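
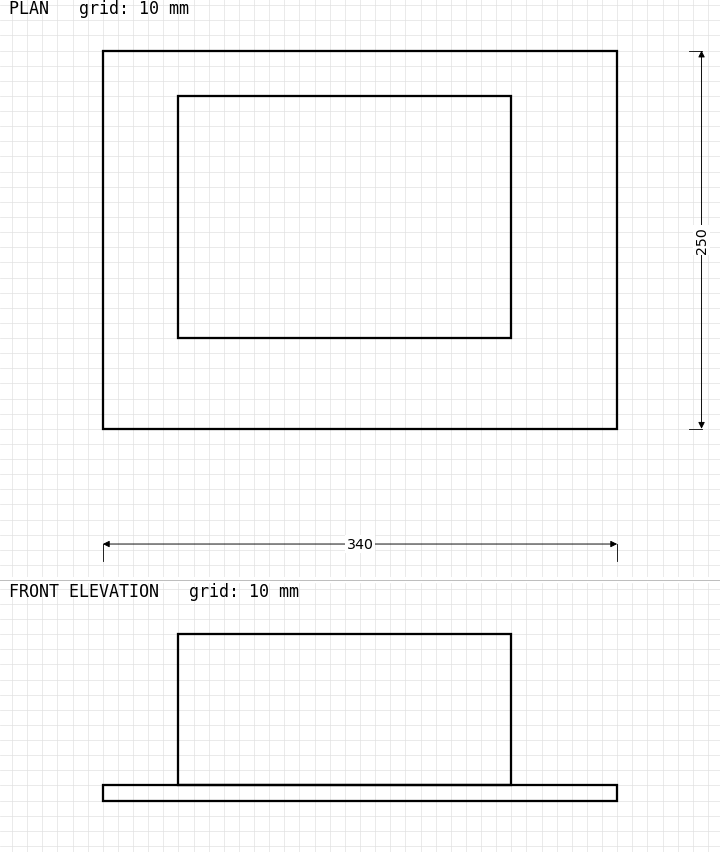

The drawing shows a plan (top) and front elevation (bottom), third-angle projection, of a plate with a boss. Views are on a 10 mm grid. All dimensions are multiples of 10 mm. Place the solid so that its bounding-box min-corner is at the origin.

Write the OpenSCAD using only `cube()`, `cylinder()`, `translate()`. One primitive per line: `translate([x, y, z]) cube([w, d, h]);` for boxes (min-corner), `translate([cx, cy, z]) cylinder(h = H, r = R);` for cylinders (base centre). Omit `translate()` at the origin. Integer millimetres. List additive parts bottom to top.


cube([340, 250, 10]);
translate([50, 60, 10]) cube([220, 160, 100]);


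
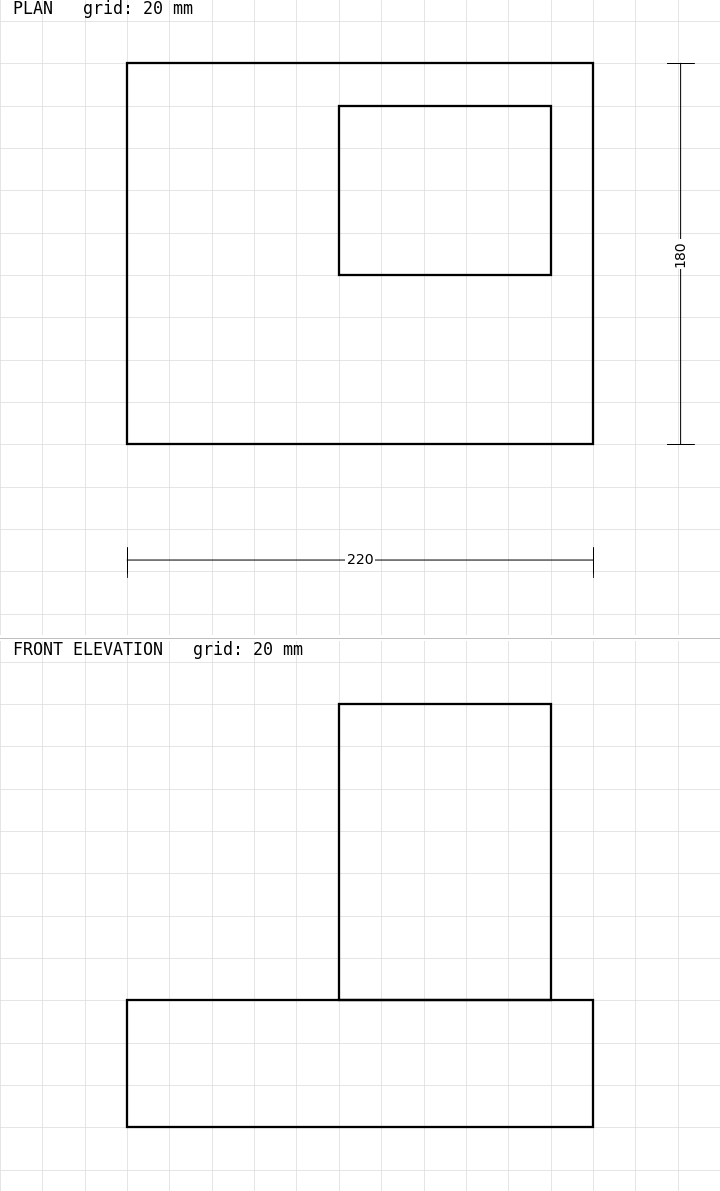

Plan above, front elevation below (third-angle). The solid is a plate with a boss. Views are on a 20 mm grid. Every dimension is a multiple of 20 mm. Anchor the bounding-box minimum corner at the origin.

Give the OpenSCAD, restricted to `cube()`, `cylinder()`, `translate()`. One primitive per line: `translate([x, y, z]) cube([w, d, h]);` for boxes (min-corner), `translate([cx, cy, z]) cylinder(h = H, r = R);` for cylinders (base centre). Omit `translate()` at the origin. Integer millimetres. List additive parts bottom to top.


cube([220, 180, 60]);
translate([100, 80, 60]) cube([100, 80, 140]);


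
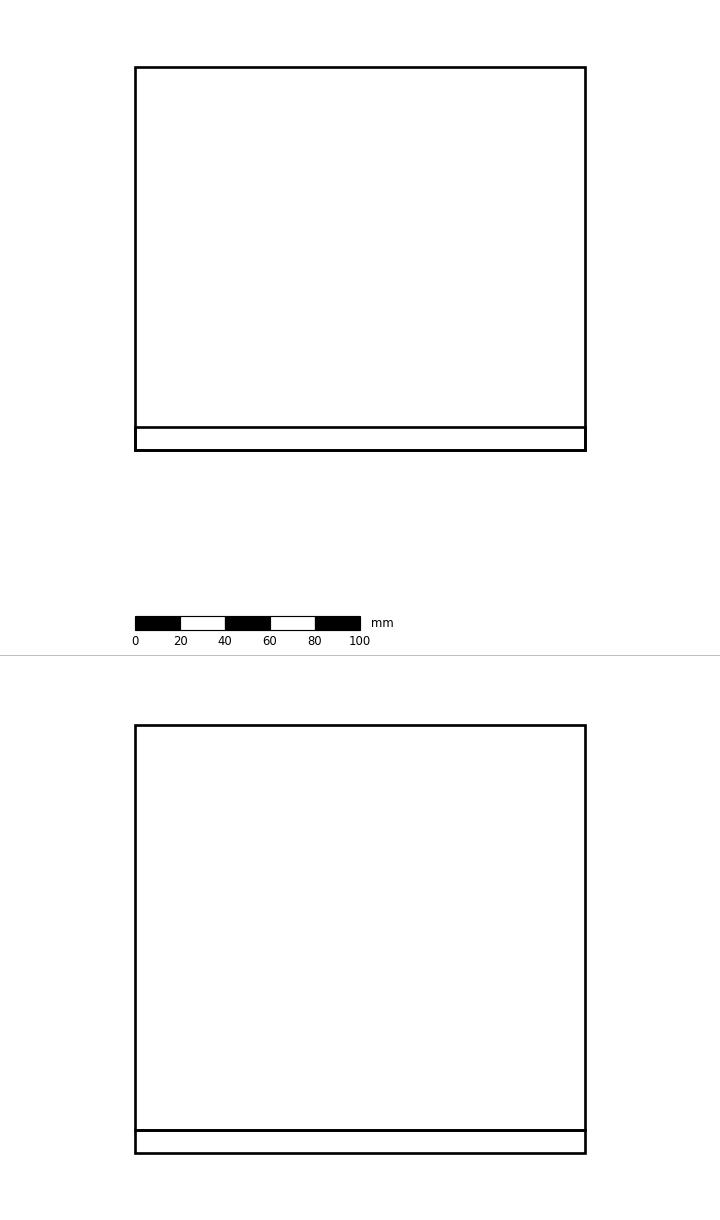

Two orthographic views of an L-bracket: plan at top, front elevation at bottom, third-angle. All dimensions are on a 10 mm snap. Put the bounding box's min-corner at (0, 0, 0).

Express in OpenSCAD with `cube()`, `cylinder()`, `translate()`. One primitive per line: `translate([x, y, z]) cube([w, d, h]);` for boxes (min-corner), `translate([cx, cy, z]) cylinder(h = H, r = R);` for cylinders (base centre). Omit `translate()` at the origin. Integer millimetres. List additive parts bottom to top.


cube([200, 170, 10]);
translate([0, 0, 10]) cube([200, 10, 180]);


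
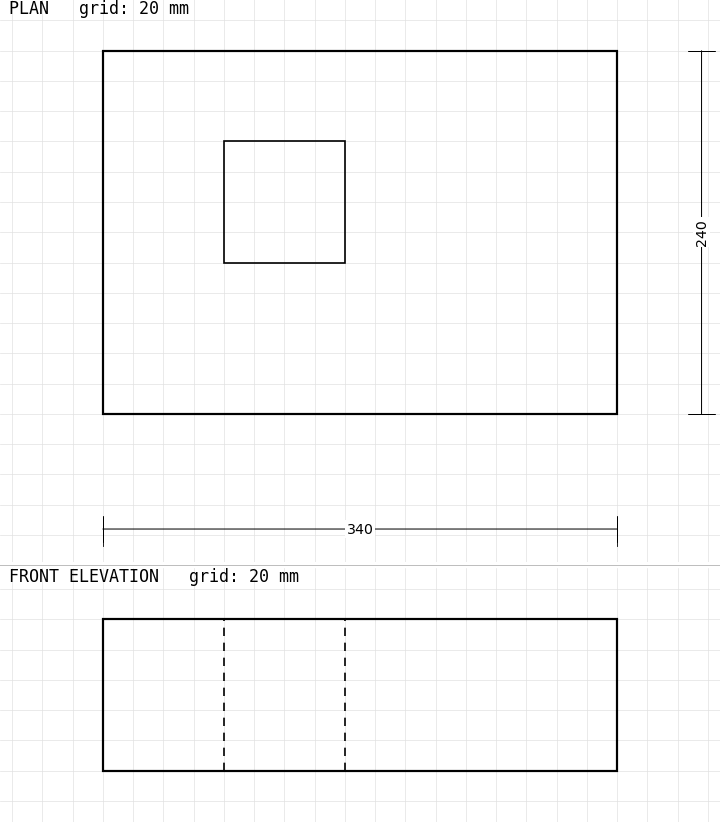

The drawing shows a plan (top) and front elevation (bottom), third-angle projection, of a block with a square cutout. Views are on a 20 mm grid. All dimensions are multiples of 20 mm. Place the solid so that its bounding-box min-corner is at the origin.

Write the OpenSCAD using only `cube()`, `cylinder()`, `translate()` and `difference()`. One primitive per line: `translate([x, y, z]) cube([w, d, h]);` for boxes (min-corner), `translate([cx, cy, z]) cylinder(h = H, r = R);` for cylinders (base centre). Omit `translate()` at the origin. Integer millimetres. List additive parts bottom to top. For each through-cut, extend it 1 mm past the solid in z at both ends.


difference() {
  cube([340, 240, 100]);
  translate([80, 100, -1]) cube([80, 80, 102]);
}


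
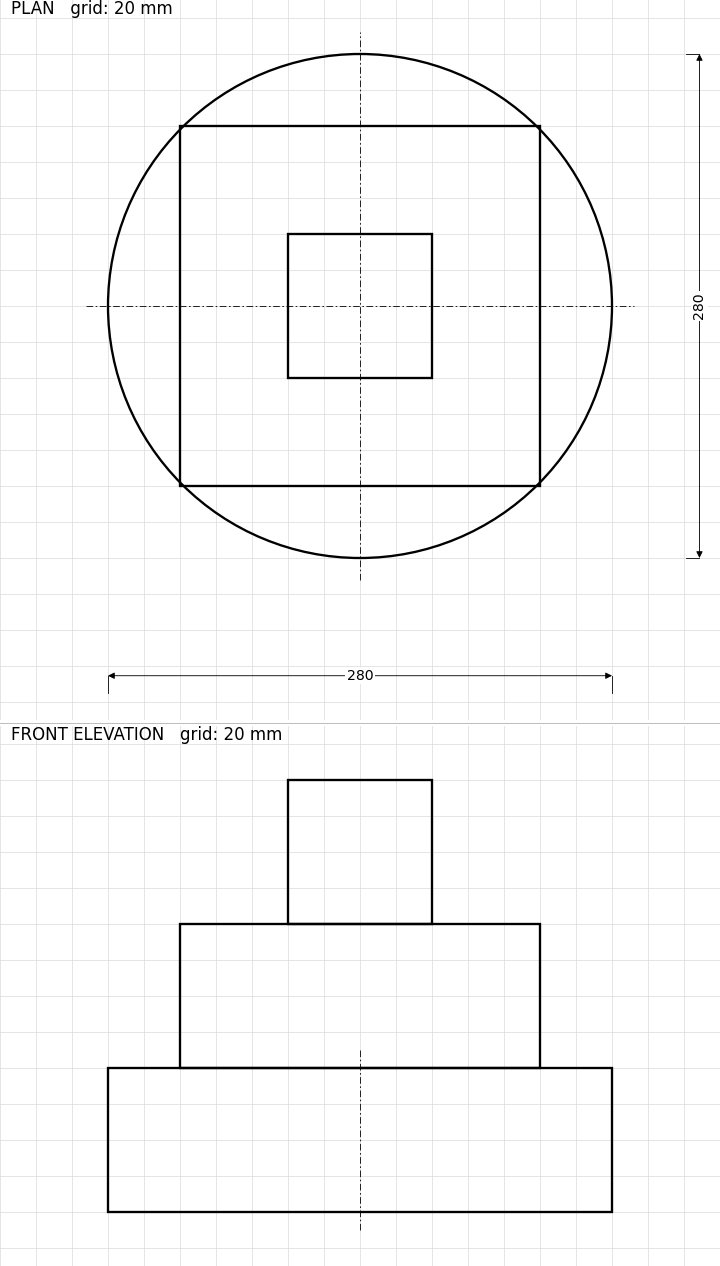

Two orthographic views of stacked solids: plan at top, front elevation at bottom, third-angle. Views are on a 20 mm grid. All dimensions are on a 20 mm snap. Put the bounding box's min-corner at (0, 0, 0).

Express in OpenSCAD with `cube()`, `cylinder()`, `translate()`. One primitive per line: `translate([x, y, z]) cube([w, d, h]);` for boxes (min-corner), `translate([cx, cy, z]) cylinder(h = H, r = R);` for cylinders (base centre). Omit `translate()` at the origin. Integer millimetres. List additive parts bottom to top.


translate([140, 140, 0]) cylinder(h = 80, r = 140);
translate([40, 40, 80]) cube([200, 200, 80]);
translate([100, 100, 160]) cube([80, 80, 80]);


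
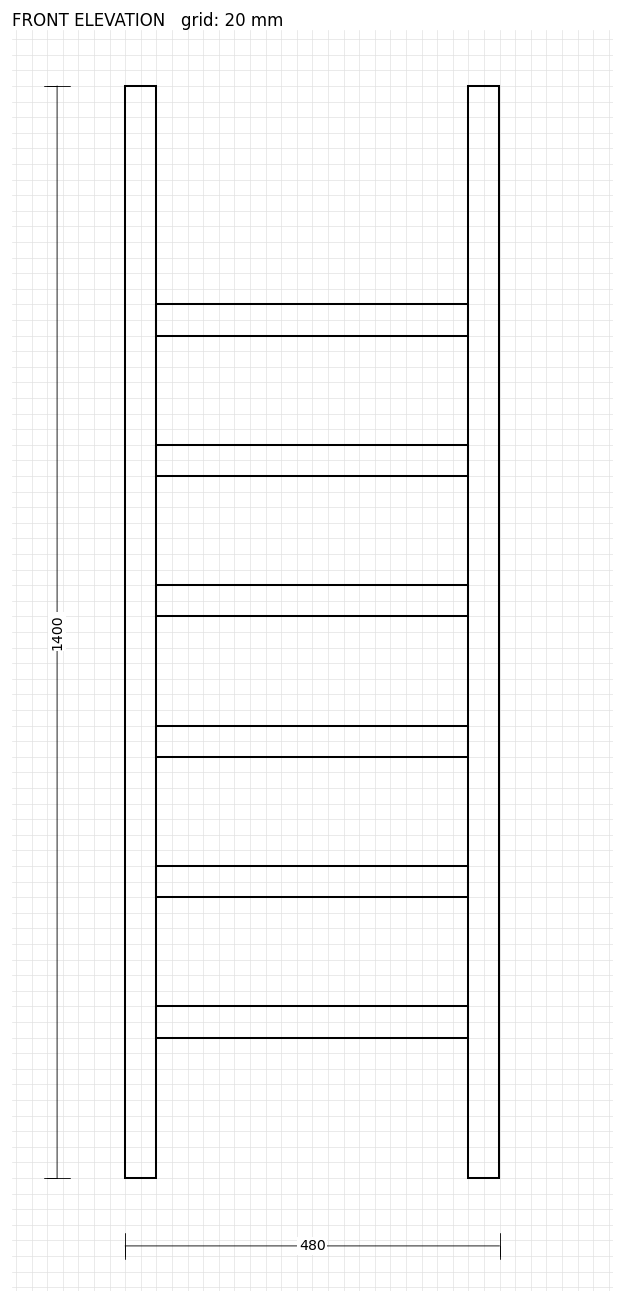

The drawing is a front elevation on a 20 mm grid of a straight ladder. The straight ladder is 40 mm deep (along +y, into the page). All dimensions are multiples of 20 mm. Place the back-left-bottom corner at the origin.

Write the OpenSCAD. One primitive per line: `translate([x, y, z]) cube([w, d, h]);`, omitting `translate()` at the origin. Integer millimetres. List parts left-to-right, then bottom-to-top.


cube([40, 40, 1400]);
translate([40, 0, 180]) cube([400, 40, 40]);
translate([40, 0, 360]) cube([400, 40, 40]);
translate([40, 0, 540]) cube([400, 40, 40]);
translate([40, 0, 720]) cube([400, 40, 40]);
translate([40, 0, 900]) cube([400, 40, 40]);
translate([40, 0, 1080]) cube([400, 40, 40]);
translate([440, 0, 0]) cube([40, 40, 1400]);


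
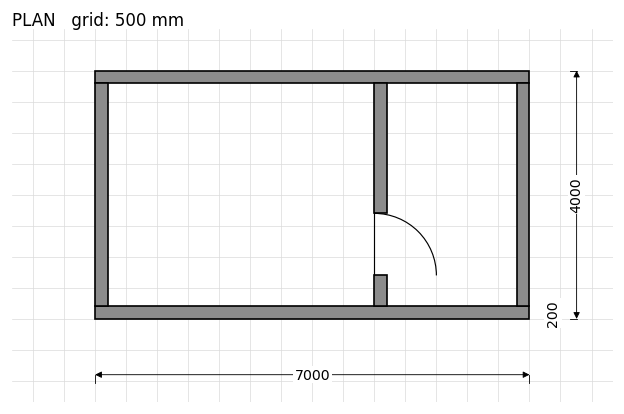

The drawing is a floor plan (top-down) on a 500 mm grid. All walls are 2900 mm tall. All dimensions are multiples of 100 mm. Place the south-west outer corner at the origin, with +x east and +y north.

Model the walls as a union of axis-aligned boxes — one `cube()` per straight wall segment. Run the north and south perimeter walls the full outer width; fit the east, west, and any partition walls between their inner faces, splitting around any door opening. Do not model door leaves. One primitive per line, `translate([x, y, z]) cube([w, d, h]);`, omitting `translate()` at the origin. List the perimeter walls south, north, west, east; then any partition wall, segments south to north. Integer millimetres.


cube([7000, 200, 2900]);
translate([0, 3800, 0]) cube([7000, 200, 2900]);
translate([0, 200, 0]) cube([200, 3600, 2900]);
translate([6800, 200, 0]) cube([200, 3600, 2900]);
translate([4500, 200, 0]) cube([200, 500, 2900]);
translate([4500, 1700, 0]) cube([200, 2100, 2900]);


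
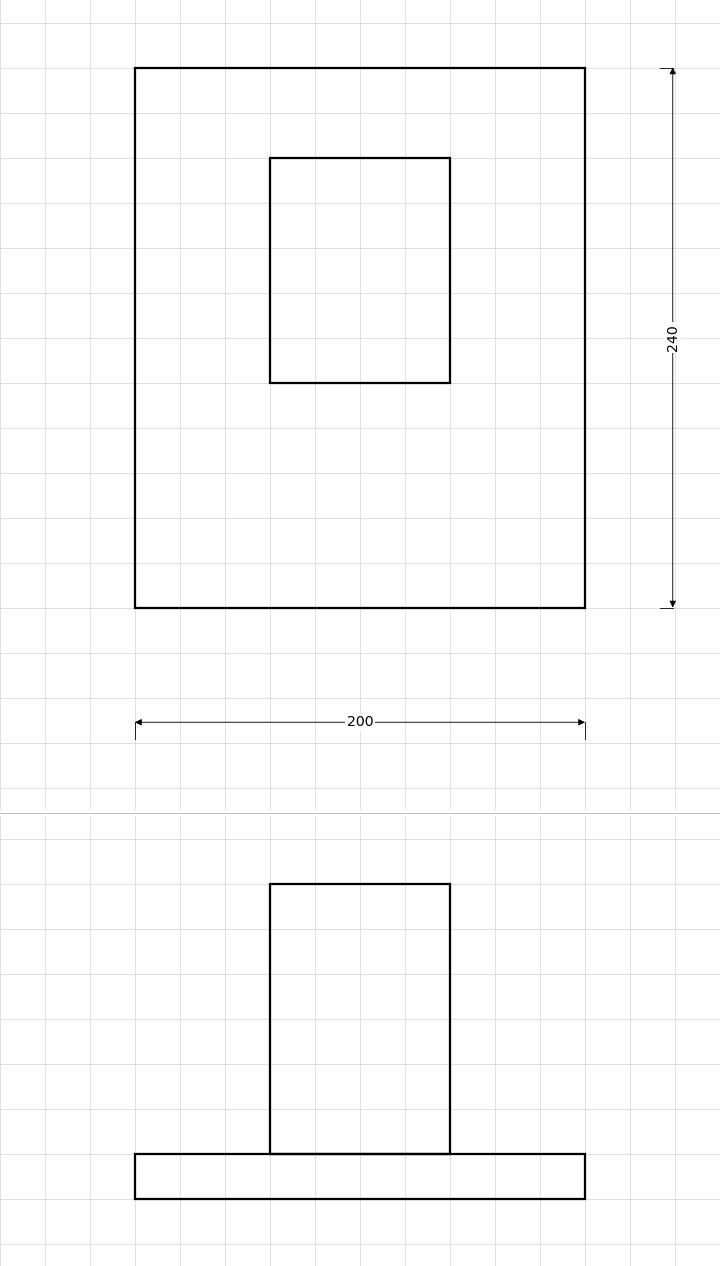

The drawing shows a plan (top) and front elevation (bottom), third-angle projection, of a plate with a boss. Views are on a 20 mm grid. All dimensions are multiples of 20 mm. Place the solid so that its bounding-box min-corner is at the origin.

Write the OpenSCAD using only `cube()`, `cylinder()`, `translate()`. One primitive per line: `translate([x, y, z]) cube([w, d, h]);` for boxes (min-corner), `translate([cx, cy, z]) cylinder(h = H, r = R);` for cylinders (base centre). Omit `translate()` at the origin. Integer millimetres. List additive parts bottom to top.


cube([200, 240, 20]);
translate([60, 100, 20]) cube([80, 100, 120]);


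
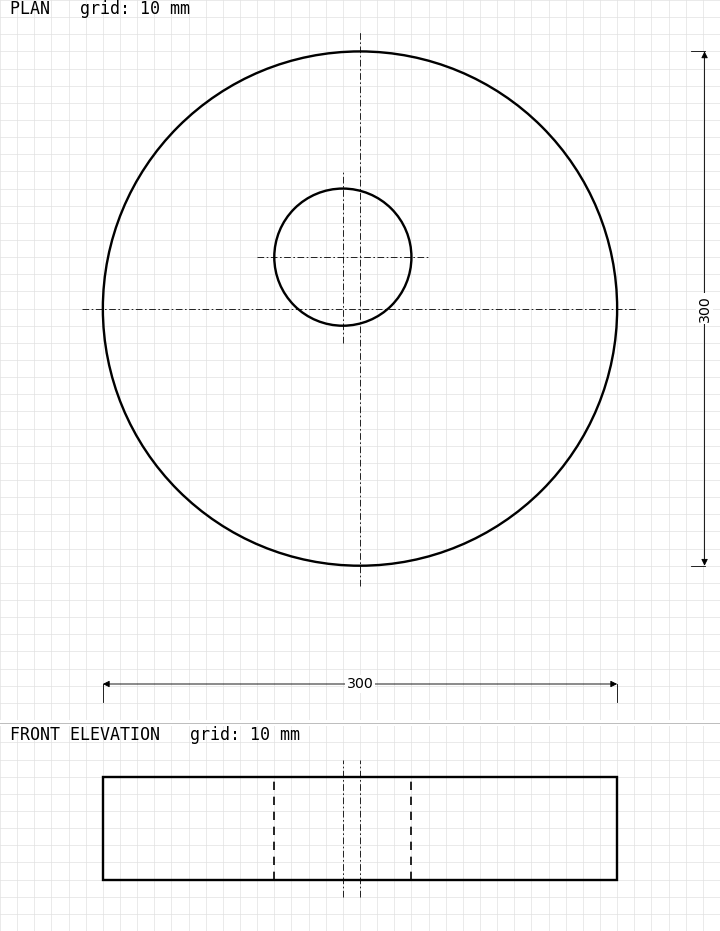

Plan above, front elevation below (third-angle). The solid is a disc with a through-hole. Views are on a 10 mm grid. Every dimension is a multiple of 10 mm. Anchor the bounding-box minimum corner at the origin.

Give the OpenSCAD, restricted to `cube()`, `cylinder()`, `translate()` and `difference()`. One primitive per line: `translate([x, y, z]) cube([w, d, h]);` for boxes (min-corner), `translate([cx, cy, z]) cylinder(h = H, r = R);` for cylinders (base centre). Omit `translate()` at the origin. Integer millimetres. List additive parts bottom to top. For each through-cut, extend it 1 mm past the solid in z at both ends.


difference() {
  translate([150, 150, 0]) cylinder(h = 60, r = 150);
  translate([140, 180, -1]) cylinder(h = 62, r = 40);
}


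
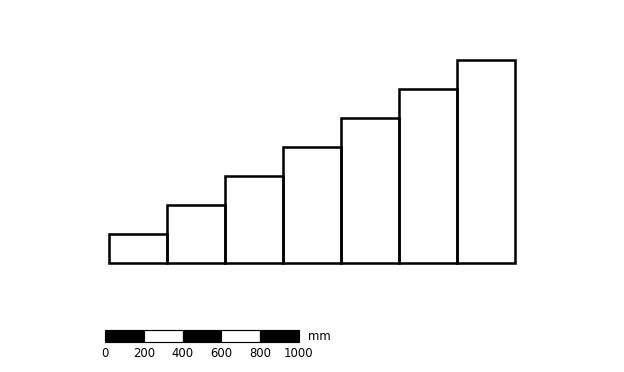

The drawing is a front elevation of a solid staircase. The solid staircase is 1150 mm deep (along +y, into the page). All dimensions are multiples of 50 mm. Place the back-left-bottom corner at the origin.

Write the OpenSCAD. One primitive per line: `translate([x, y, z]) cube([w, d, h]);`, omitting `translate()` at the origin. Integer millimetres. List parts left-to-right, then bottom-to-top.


cube([300, 1150, 150]);
translate([300, 0, 0]) cube([300, 1150, 300]);
translate([600, 0, 0]) cube([300, 1150, 450]);
translate([900, 0, 0]) cube([300, 1150, 600]);
translate([1200, 0, 0]) cube([300, 1150, 750]);
translate([1500, 0, 0]) cube([300, 1150, 900]);
translate([1800, 0, 0]) cube([300, 1150, 1050]);


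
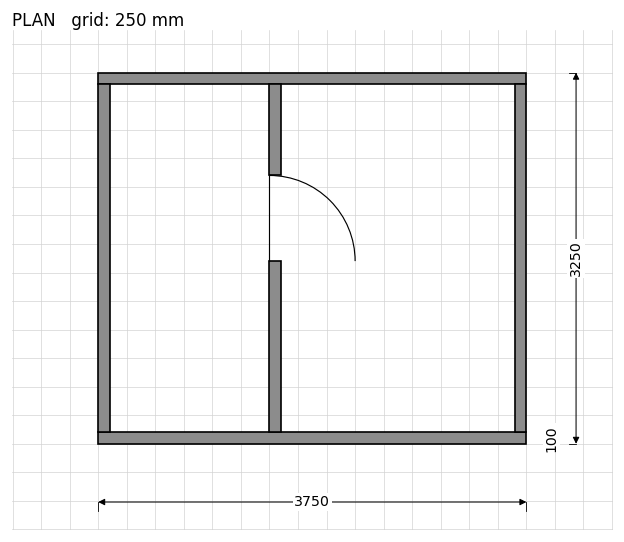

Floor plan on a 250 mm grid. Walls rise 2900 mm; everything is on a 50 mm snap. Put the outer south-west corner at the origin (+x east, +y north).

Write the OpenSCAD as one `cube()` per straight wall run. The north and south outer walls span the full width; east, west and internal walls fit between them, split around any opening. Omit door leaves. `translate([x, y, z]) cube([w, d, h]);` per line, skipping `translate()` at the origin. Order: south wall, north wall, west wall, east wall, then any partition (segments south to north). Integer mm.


cube([3750, 100, 2900]);
translate([0, 3150, 0]) cube([3750, 100, 2900]);
translate([0, 100, 0]) cube([100, 3050, 2900]);
translate([3650, 100, 0]) cube([100, 3050, 2900]);
translate([1500, 100, 0]) cube([100, 1500, 2900]);
translate([1500, 2350, 0]) cube([100, 800, 2900]);


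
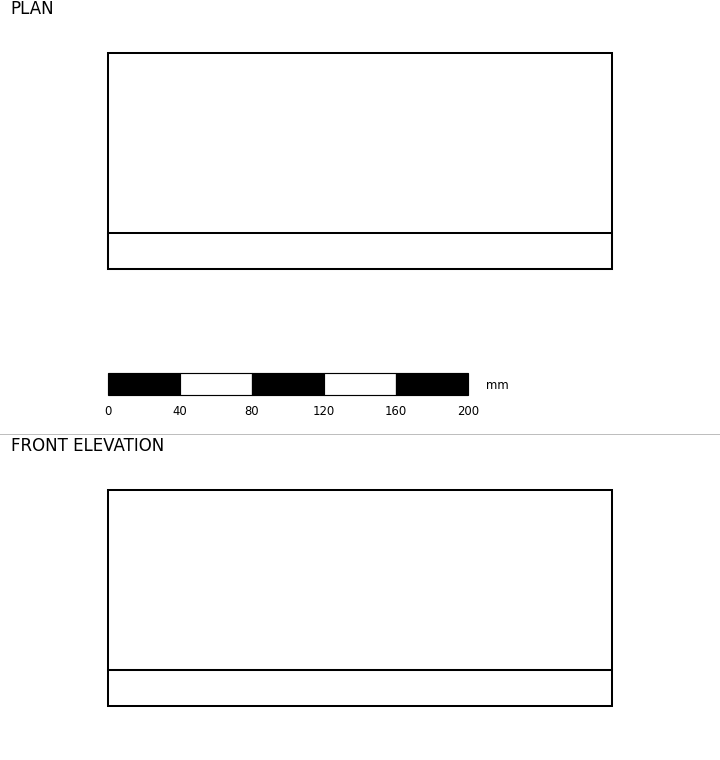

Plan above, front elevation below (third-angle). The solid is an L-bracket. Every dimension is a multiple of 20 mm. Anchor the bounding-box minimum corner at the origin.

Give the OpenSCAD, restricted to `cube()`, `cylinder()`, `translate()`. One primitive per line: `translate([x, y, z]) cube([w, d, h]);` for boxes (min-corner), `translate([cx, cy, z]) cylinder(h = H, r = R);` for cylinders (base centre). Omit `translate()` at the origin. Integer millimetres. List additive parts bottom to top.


cube([280, 120, 20]);
translate([0, 0, 20]) cube([280, 20, 100]);


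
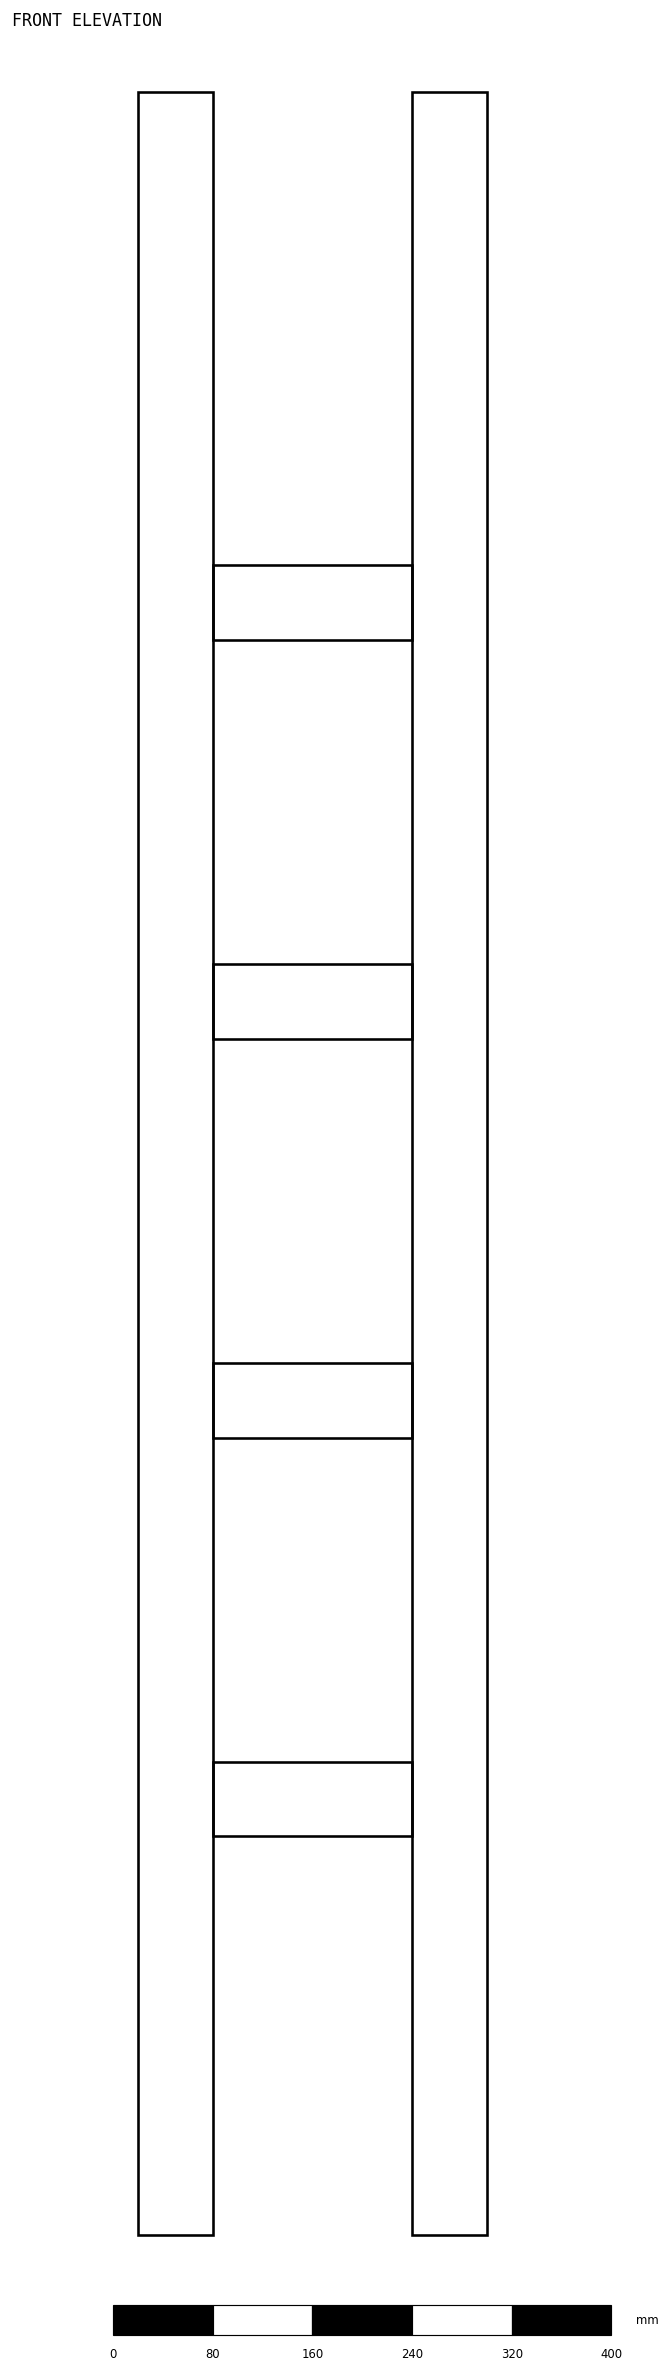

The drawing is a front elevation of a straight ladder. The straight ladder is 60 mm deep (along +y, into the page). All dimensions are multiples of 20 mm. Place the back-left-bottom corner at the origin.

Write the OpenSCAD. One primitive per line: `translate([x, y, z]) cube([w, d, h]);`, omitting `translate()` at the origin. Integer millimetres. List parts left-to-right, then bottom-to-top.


cube([60, 60, 1720]);
translate([60, 0, 320]) cube([160, 60, 60]);
translate([60, 0, 640]) cube([160, 60, 60]);
translate([60, 0, 960]) cube([160, 60, 60]);
translate([60, 0, 1280]) cube([160, 60, 60]);
translate([220, 0, 0]) cube([60, 60, 1720]);


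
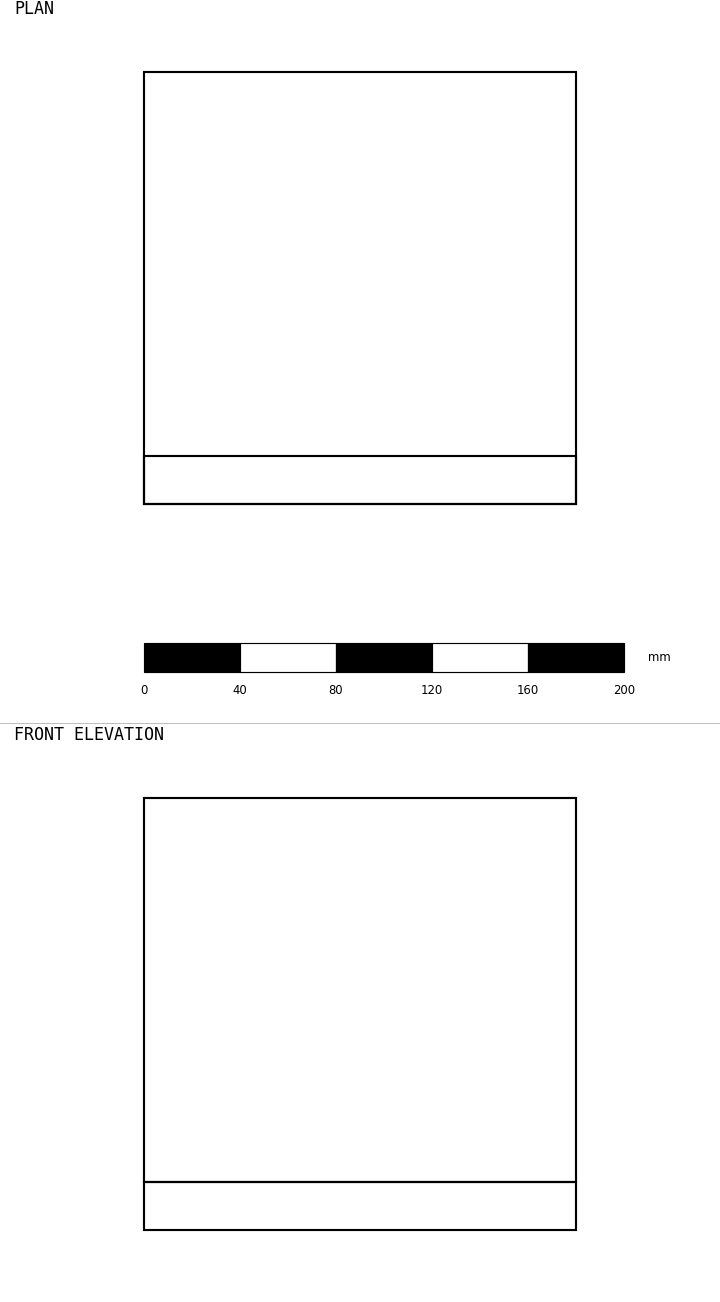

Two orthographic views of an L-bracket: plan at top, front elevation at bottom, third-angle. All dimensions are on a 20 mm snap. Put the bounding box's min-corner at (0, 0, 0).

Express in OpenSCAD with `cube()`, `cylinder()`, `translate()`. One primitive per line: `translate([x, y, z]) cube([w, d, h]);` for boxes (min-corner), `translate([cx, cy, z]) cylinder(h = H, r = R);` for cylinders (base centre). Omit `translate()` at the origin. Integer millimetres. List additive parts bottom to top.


cube([180, 180, 20]);
translate([0, 0, 20]) cube([180, 20, 160]);


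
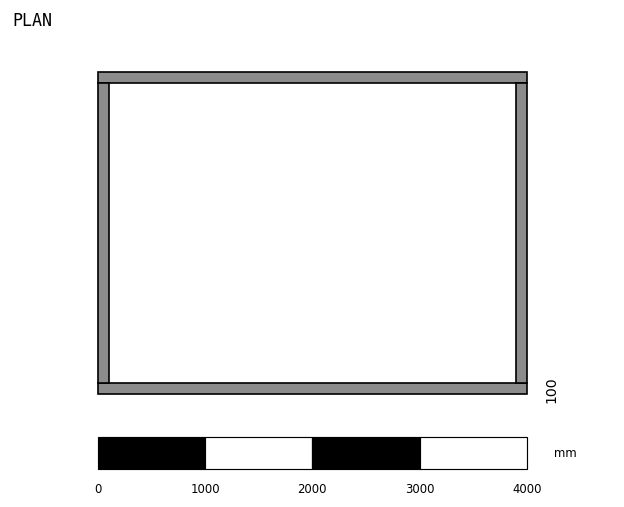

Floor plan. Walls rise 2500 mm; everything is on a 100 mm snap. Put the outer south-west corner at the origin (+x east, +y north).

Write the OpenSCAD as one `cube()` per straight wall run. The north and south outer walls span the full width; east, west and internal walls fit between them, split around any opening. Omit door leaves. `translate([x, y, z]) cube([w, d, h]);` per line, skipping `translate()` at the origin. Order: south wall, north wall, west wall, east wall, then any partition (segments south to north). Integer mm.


cube([4000, 100, 2500]);
translate([0, 2900, 0]) cube([4000, 100, 2500]);
translate([0, 100, 0]) cube([100, 2800, 2500]);
translate([3900, 100, 0]) cube([100, 2800, 2500]);


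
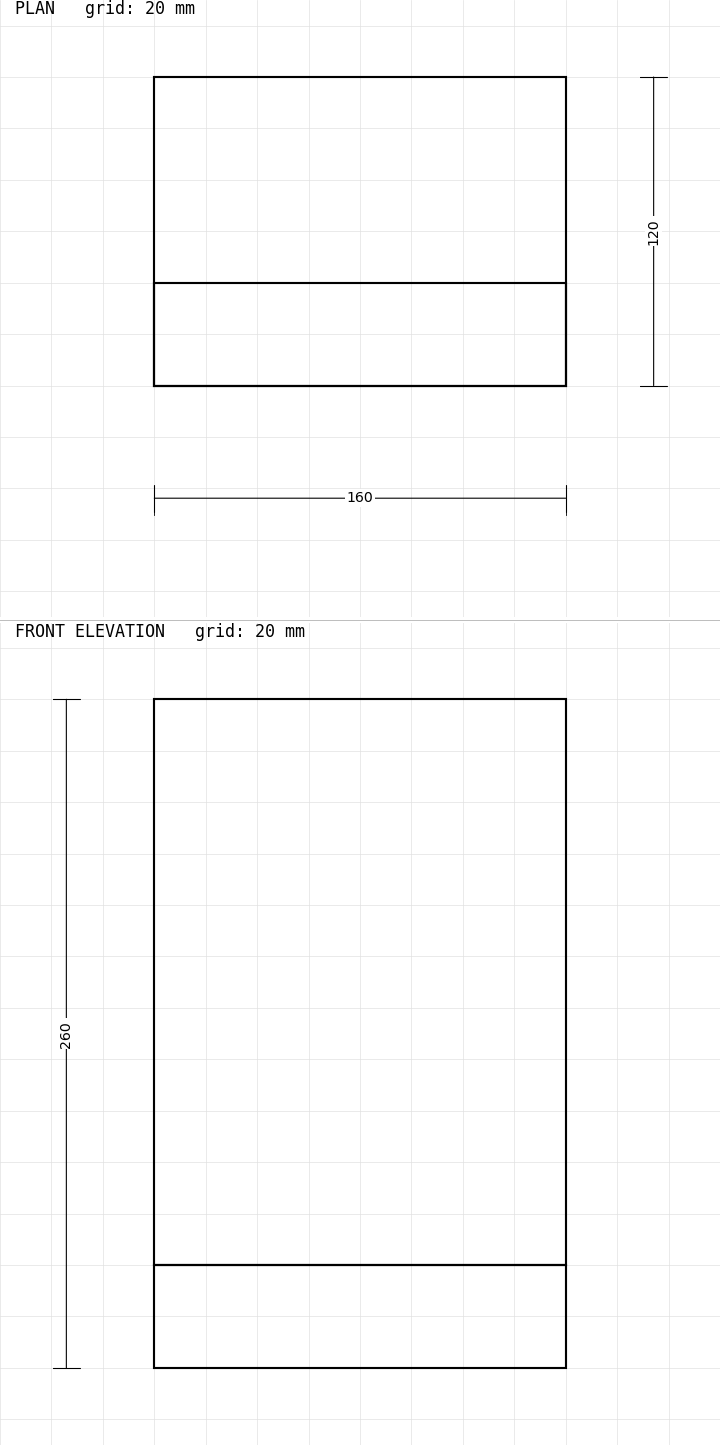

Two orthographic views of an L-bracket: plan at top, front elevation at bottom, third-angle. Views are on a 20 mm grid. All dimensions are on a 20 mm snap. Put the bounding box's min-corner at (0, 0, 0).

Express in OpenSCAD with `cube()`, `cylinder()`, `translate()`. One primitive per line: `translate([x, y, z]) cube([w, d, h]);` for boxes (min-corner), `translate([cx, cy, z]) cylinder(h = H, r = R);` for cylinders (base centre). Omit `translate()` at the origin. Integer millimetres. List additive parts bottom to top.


cube([160, 120, 40]);
translate([0, 0, 40]) cube([160, 40, 220]);


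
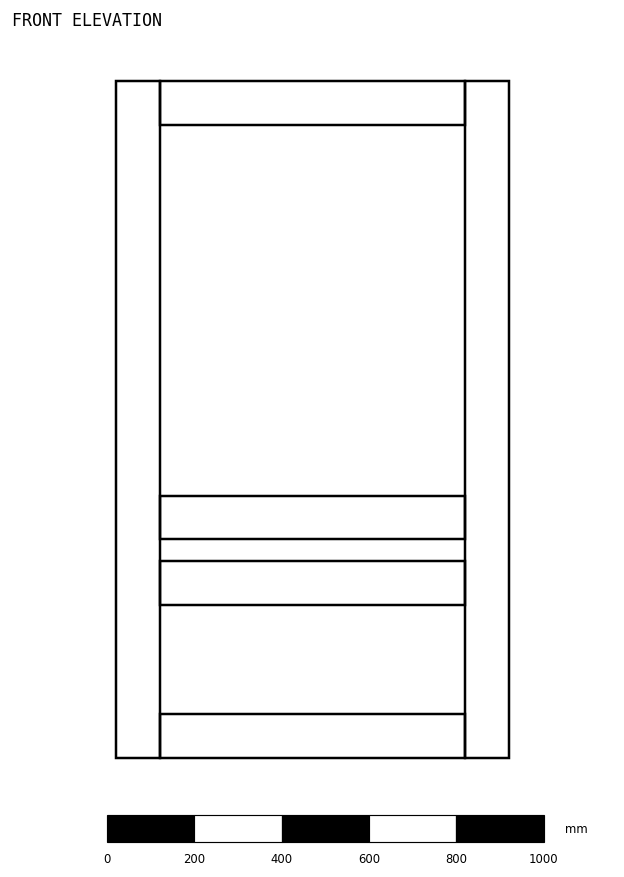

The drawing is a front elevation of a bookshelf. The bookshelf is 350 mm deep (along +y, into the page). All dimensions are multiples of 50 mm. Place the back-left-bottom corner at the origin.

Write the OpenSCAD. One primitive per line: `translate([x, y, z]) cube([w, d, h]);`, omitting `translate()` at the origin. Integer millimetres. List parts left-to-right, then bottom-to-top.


cube([100, 350, 1550]);
translate([100, 0, 0]) cube([700, 350, 100]);
translate([100, 0, 350]) cube([700, 350, 100]);
translate([100, 0, 500]) cube([700, 350, 100]);
translate([100, 0, 1450]) cube([700, 350, 100]);
translate([800, 0, 0]) cube([100, 350, 1550]);


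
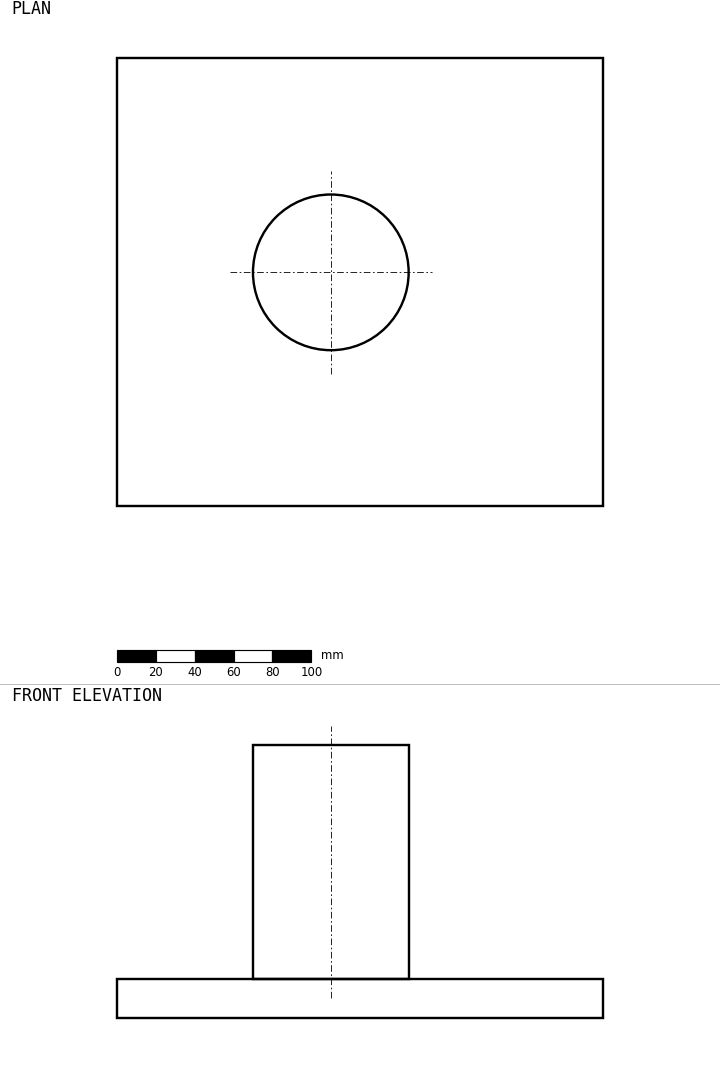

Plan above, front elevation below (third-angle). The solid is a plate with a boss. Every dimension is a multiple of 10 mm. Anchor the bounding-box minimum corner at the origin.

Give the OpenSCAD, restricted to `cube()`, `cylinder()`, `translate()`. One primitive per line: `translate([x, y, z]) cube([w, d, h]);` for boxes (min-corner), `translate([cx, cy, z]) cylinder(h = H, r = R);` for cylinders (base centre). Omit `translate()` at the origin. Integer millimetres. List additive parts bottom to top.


cube([250, 230, 20]);
translate([110, 120, 20]) cylinder(h = 120, r = 40);


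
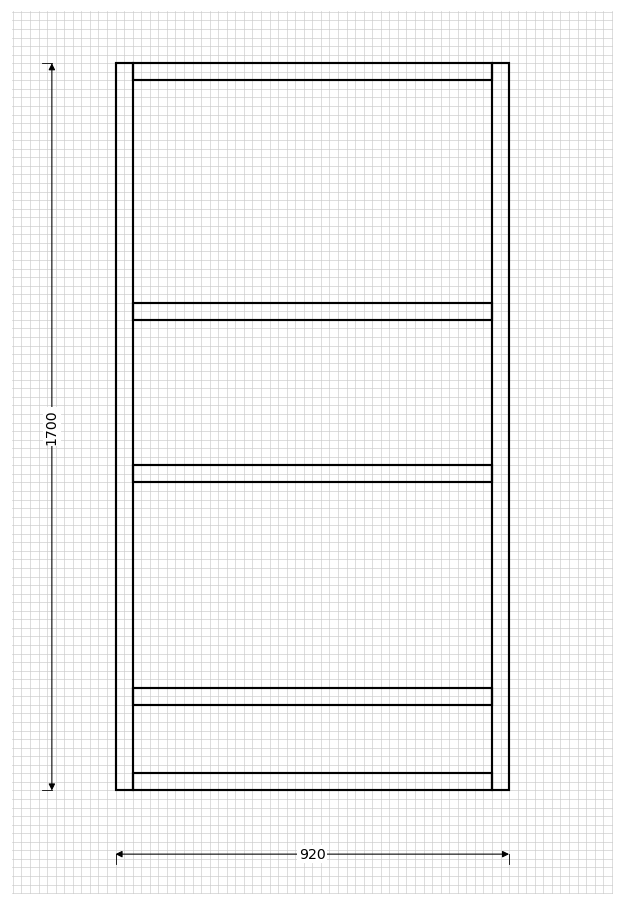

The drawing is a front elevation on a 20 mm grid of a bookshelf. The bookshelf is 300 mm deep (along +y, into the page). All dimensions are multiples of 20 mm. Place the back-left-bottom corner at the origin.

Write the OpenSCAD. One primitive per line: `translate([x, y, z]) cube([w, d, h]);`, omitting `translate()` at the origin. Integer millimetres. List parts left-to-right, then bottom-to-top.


cube([40, 300, 1700]);
translate([40, 0, 0]) cube([840, 300, 40]);
translate([40, 0, 200]) cube([840, 300, 40]);
translate([40, 0, 720]) cube([840, 300, 40]);
translate([40, 0, 1100]) cube([840, 300, 40]);
translate([40, 0, 1660]) cube([840, 300, 40]);
translate([880, 0, 0]) cube([40, 300, 1700]);


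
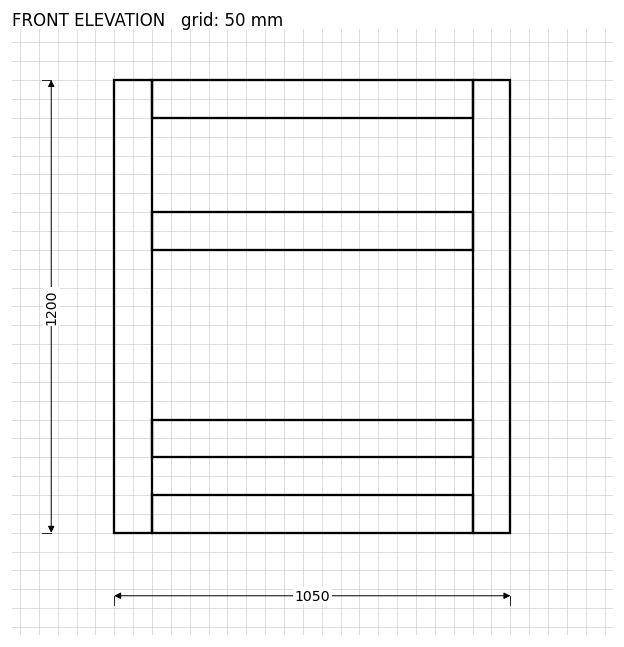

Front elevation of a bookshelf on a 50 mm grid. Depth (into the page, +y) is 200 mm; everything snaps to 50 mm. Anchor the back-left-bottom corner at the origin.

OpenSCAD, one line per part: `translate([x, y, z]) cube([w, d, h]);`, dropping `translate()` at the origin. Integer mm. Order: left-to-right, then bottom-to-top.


cube([100, 200, 1200]);
translate([100, 0, 0]) cube([850, 200, 100]);
translate([100, 0, 200]) cube([850, 200, 100]);
translate([100, 0, 750]) cube([850, 200, 100]);
translate([100, 0, 1100]) cube([850, 200, 100]);
translate([950, 0, 0]) cube([100, 200, 1200]);


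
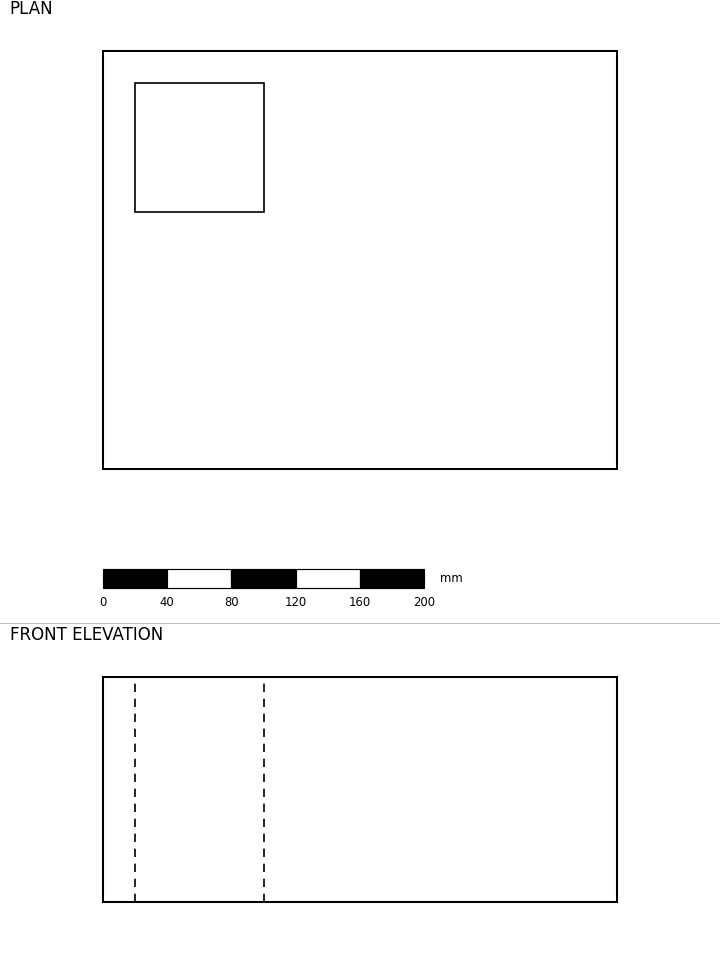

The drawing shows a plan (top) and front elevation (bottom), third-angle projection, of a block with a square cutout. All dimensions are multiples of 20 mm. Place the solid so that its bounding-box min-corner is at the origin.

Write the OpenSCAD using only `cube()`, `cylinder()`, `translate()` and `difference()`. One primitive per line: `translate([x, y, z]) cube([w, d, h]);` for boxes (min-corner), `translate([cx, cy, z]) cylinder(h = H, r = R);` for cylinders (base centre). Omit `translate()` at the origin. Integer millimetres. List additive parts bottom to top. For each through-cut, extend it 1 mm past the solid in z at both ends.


difference() {
  cube([320, 260, 140]);
  translate([20, 160, -1]) cube([80, 80, 142]);
}


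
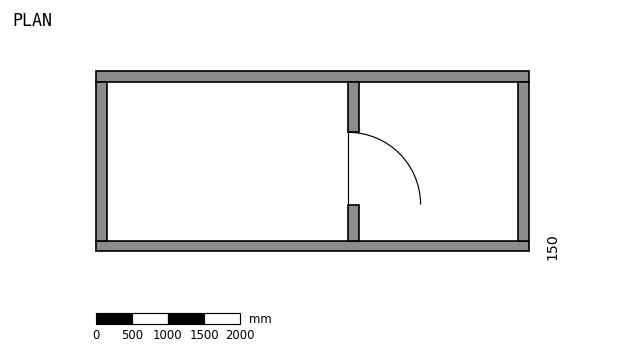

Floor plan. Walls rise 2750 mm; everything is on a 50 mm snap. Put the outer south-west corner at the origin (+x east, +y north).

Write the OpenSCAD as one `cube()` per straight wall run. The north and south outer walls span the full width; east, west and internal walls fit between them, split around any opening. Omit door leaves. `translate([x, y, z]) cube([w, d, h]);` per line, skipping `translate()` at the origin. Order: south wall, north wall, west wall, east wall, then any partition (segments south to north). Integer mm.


cube([6000, 150, 2750]);
translate([0, 2350, 0]) cube([6000, 150, 2750]);
translate([0, 150, 0]) cube([150, 2200, 2750]);
translate([5850, 150, 0]) cube([150, 2200, 2750]);
translate([3500, 150, 0]) cube([150, 500, 2750]);
translate([3500, 1650, 0]) cube([150, 700, 2750]);


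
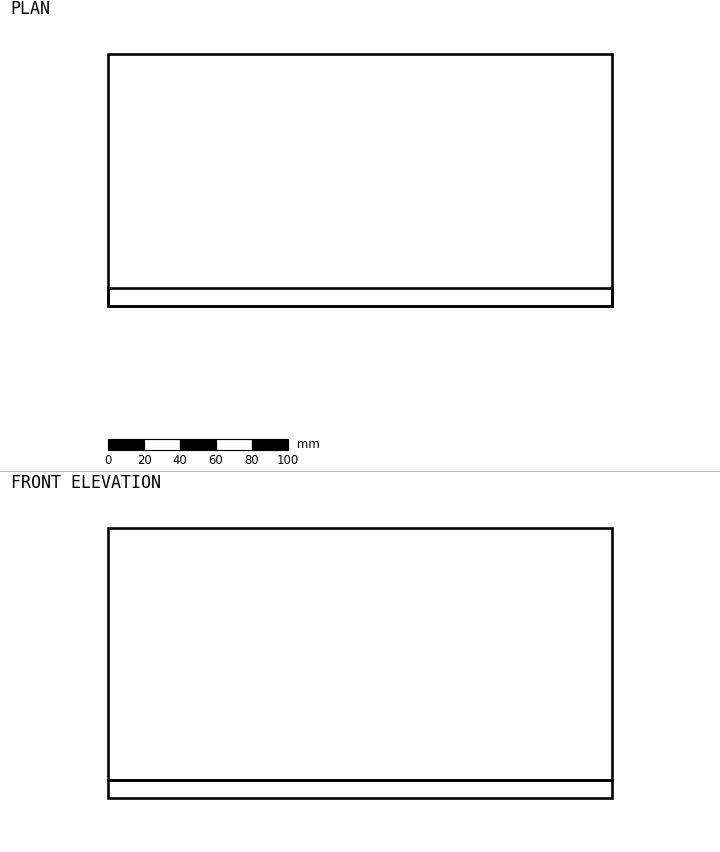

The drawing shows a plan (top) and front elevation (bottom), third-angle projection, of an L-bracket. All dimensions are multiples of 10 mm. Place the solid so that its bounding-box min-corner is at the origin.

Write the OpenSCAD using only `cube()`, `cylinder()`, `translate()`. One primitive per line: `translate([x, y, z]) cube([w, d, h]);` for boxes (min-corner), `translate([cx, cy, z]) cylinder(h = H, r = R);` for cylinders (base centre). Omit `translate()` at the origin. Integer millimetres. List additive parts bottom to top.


cube([280, 140, 10]);
translate([0, 0, 10]) cube([280, 10, 140]);


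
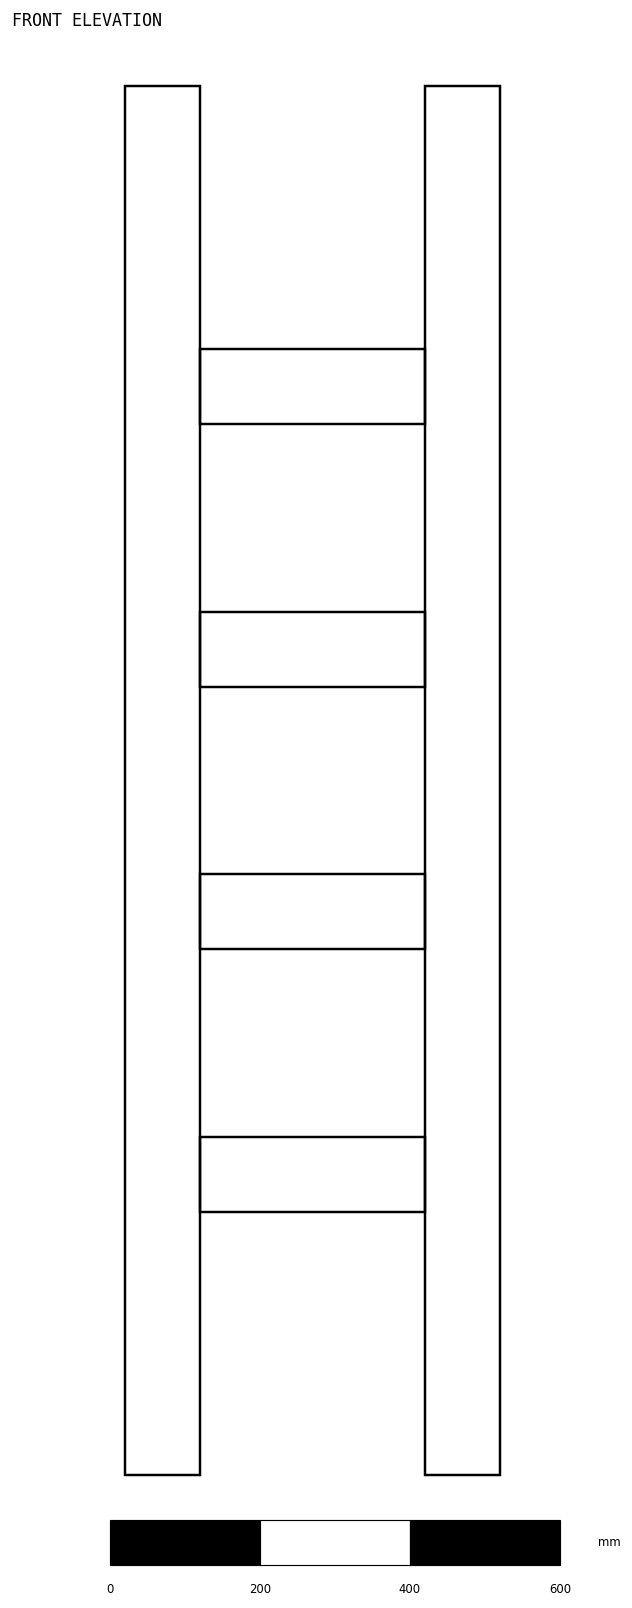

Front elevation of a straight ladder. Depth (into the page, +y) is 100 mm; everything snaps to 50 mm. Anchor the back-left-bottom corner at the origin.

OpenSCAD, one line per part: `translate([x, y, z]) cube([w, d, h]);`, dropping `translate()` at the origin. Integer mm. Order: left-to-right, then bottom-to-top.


cube([100, 100, 1850]);
translate([100, 0, 350]) cube([300, 100, 100]);
translate([100, 0, 700]) cube([300, 100, 100]);
translate([100, 0, 1050]) cube([300, 100, 100]);
translate([100, 0, 1400]) cube([300, 100, 100]);
translate([400, 0, 0]) cube([100, 100, 1850]);


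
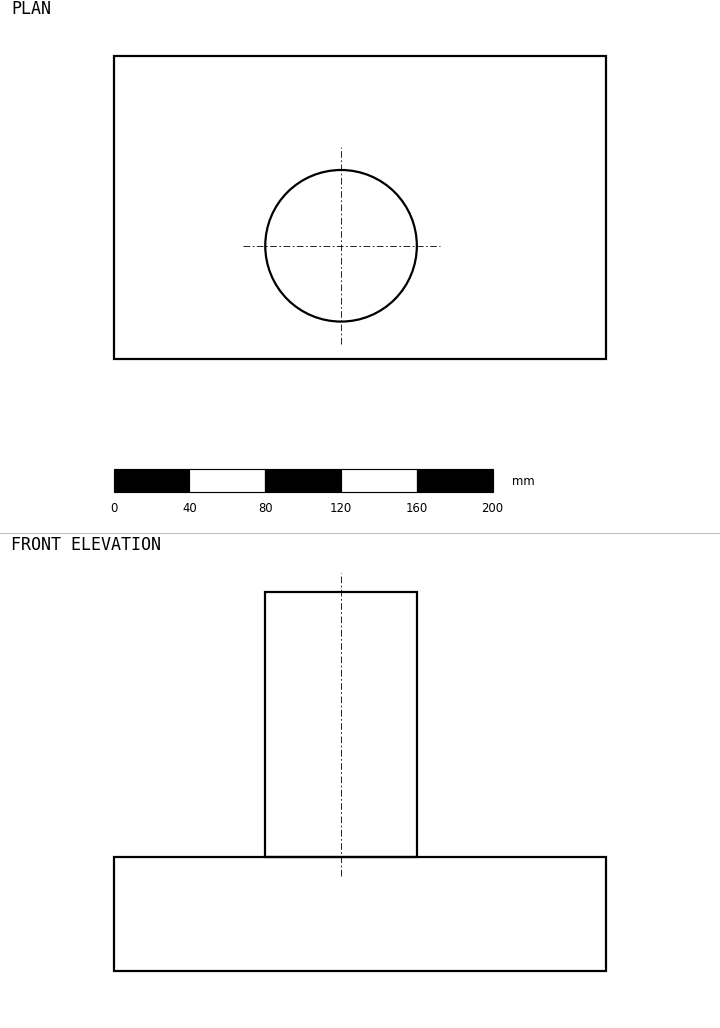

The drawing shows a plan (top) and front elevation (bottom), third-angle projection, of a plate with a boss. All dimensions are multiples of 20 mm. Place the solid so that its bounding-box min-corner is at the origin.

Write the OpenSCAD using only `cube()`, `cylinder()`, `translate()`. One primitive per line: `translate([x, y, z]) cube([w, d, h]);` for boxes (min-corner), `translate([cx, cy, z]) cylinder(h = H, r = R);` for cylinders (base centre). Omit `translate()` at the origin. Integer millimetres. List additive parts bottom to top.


cube([260, 160, 60]);
translate([120, 60, 60]) cylinder(h = 140, r = 40);


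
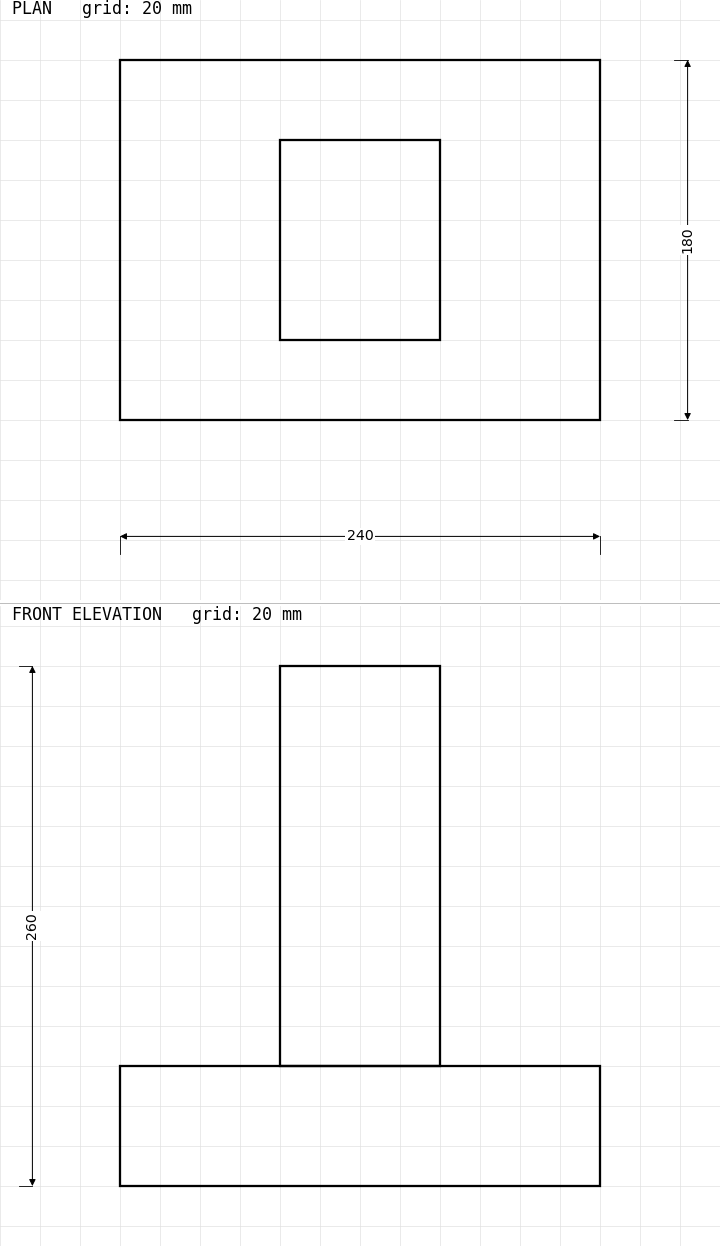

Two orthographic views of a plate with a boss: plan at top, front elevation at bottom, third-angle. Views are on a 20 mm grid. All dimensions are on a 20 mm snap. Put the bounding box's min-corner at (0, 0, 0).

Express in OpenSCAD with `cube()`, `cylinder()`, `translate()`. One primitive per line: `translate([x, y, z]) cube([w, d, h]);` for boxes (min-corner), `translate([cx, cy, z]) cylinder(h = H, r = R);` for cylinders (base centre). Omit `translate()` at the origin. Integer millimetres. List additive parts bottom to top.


cube([240, 180, 60]);
translate([80, 40, 60]) cube([80, 100, 200]);


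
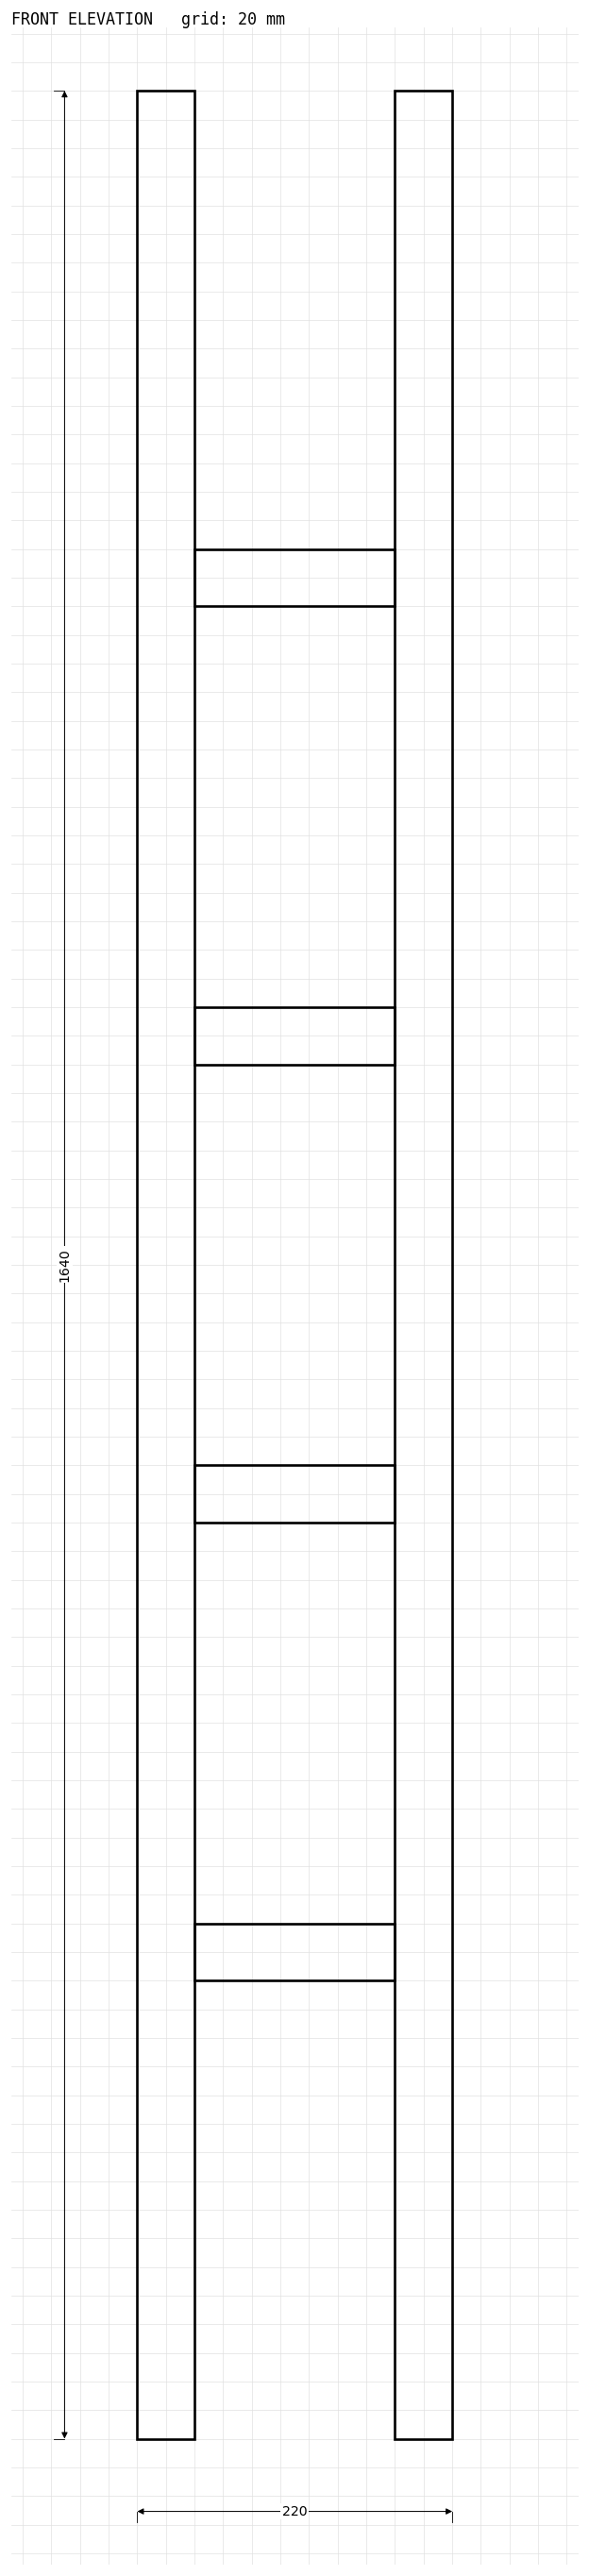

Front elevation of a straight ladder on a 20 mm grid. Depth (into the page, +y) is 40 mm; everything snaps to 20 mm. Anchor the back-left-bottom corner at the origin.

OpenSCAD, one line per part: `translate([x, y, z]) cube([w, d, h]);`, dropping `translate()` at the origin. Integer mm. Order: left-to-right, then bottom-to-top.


cube([40, 40, 1640]);
translate([40, 0, 320]) cube([140, 40, 40]);
translate([40, 0, 640]) cube([140, 40, 40]);
translate([40, 0, 960]) cube([140, 40, 40]);
translate([40, 0, 1280]) cube([140, 40, 40]);
translate([180, 0, 0]) cube([40, 40, 1640]);


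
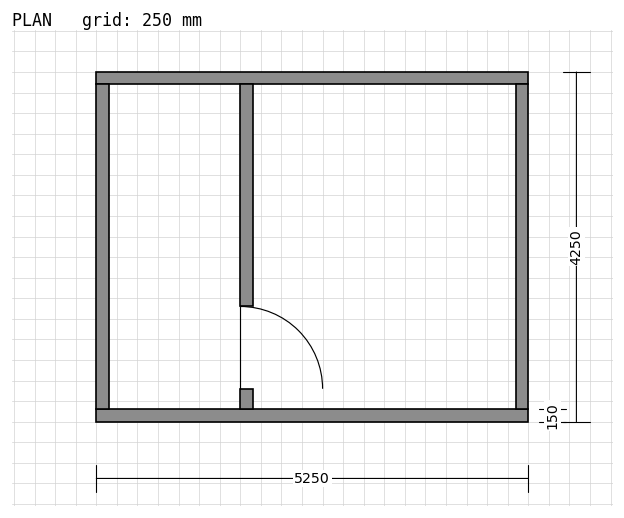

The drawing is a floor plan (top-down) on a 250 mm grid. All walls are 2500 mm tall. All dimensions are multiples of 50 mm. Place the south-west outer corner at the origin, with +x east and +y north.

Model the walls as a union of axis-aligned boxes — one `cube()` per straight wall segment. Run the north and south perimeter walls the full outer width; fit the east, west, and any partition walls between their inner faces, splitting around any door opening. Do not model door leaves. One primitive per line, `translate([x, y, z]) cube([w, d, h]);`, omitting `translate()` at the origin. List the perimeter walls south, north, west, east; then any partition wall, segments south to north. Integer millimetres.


cube([5250, 150, 2500]);
translate([0, 4100, 0]) cube([5250, 150, 2500]);
translate([0, 150, 0]) cube([150, 3950, 2500]);
translate([5100, 150, 0]) cube([150, 3950, 2500]);
translate([1750, 150, 0]) cube([150, 250, 2500]);
translate([1750, 1400, 0]) cube([150, 2700, 2500]);


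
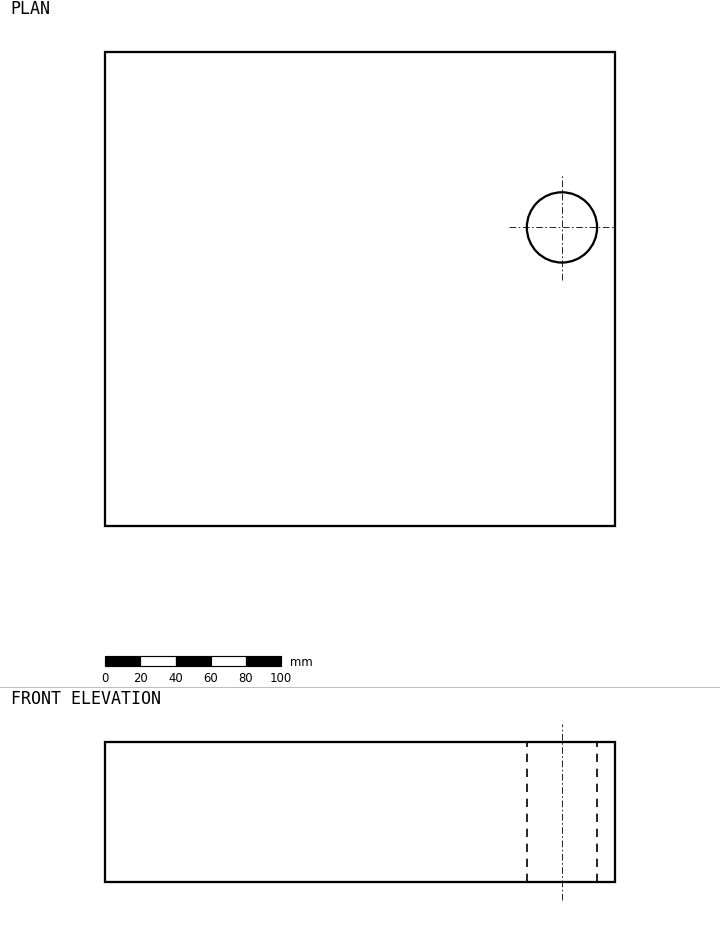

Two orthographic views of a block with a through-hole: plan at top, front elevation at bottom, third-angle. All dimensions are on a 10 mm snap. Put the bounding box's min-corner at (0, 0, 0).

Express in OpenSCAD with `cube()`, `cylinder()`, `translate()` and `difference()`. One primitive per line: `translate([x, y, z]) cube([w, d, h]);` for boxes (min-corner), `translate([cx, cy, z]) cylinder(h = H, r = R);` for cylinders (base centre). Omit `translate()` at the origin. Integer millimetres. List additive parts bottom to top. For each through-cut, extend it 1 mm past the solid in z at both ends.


difference() {
  cube([290, 270, 80]);
  translate([260, 170, -1]) cylinder(h = 82, r = 20);
}


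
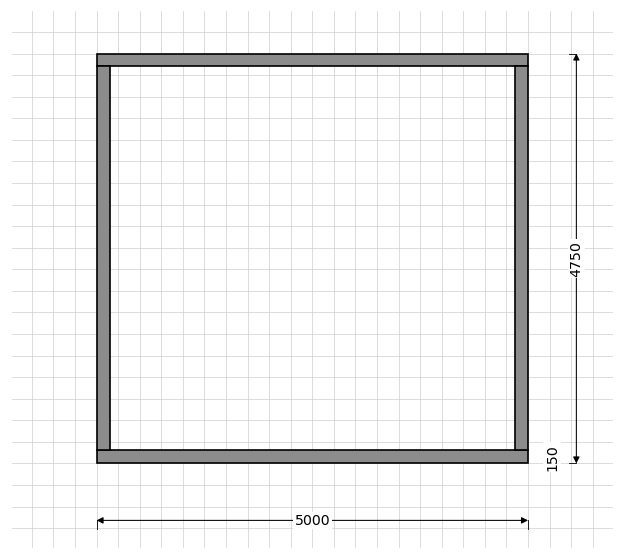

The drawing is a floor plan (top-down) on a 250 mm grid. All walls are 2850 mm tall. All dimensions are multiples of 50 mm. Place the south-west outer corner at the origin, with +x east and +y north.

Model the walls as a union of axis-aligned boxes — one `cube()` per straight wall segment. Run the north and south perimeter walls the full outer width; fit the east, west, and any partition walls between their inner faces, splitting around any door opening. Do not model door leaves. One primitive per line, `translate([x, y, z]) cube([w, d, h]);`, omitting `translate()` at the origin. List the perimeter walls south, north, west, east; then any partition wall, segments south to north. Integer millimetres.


cube([5000, 150, 2850]);
translate([0, 4600, 0]) cube([5000, 150, 2850]);
translate([0, 150, 0]) cube([150, 4450, 2850]);
translate([4850, 150, 0]) cube([150, 4450, 2850]);


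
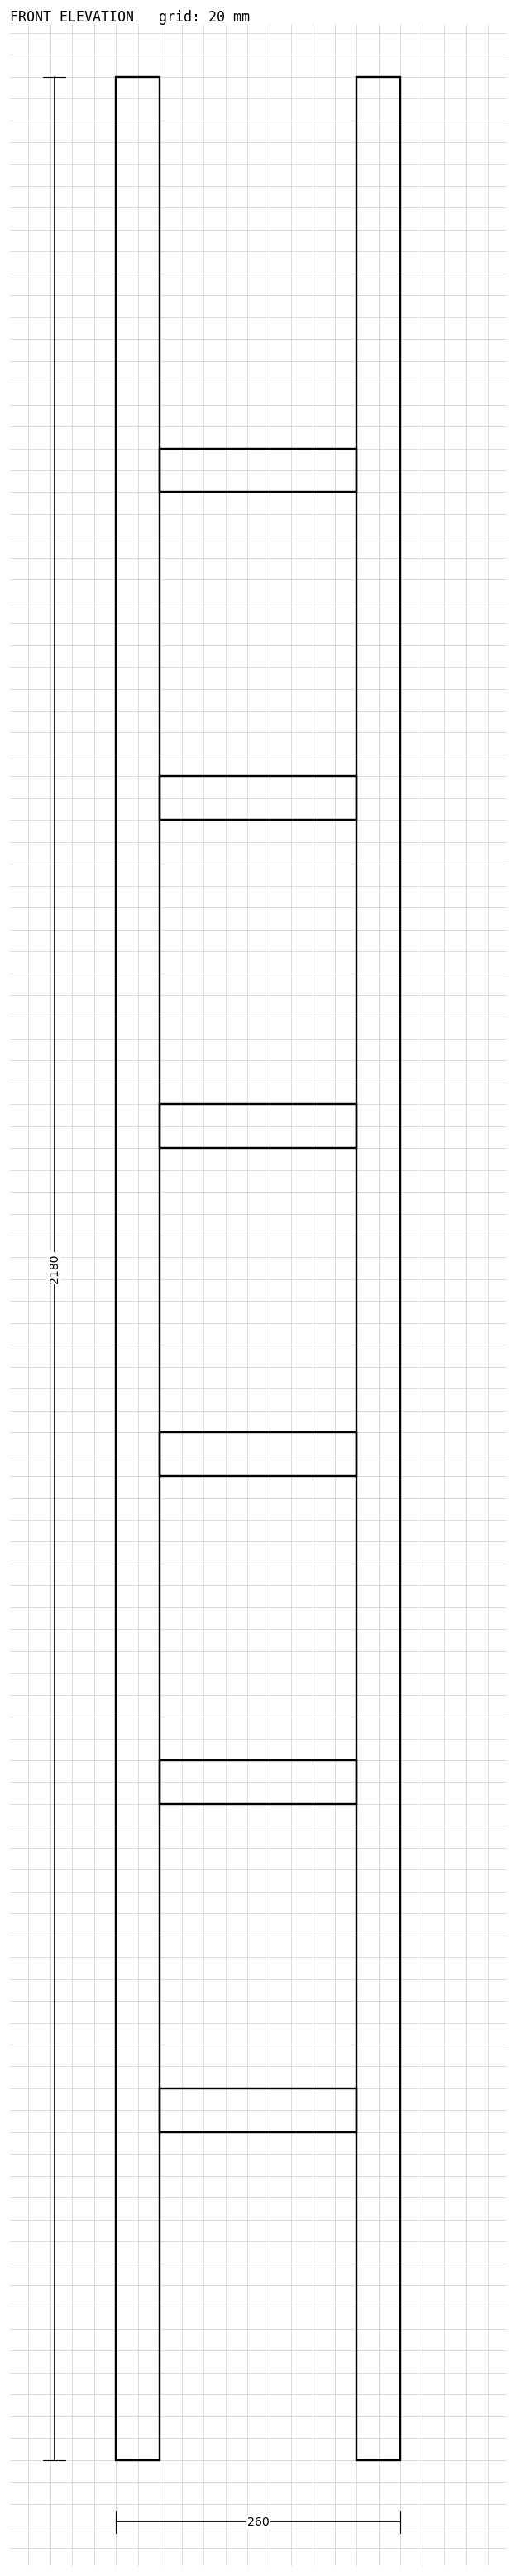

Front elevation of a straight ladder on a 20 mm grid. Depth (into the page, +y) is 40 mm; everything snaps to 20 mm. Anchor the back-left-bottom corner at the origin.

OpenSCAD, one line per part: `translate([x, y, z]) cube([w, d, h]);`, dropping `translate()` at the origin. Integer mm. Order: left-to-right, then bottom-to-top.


cube([40, 40, 2180]);
translate([40, 0, 300]) cube([180, 40, 40]);
translate([40, 0, 600]) cube([180, 40, 40]);
translate([40, 0, 900]) cube([180, 40, 40]);
translate([40, 0, 1200]) cube([180, 40, 40]);
translate([40, 0, 1500]) cube([180, 40, 40]);
translate([40, 0, 1800]) cube([180, 40, 40]);
translate([220, 0, 0]) cube([40, 40, 2180]);


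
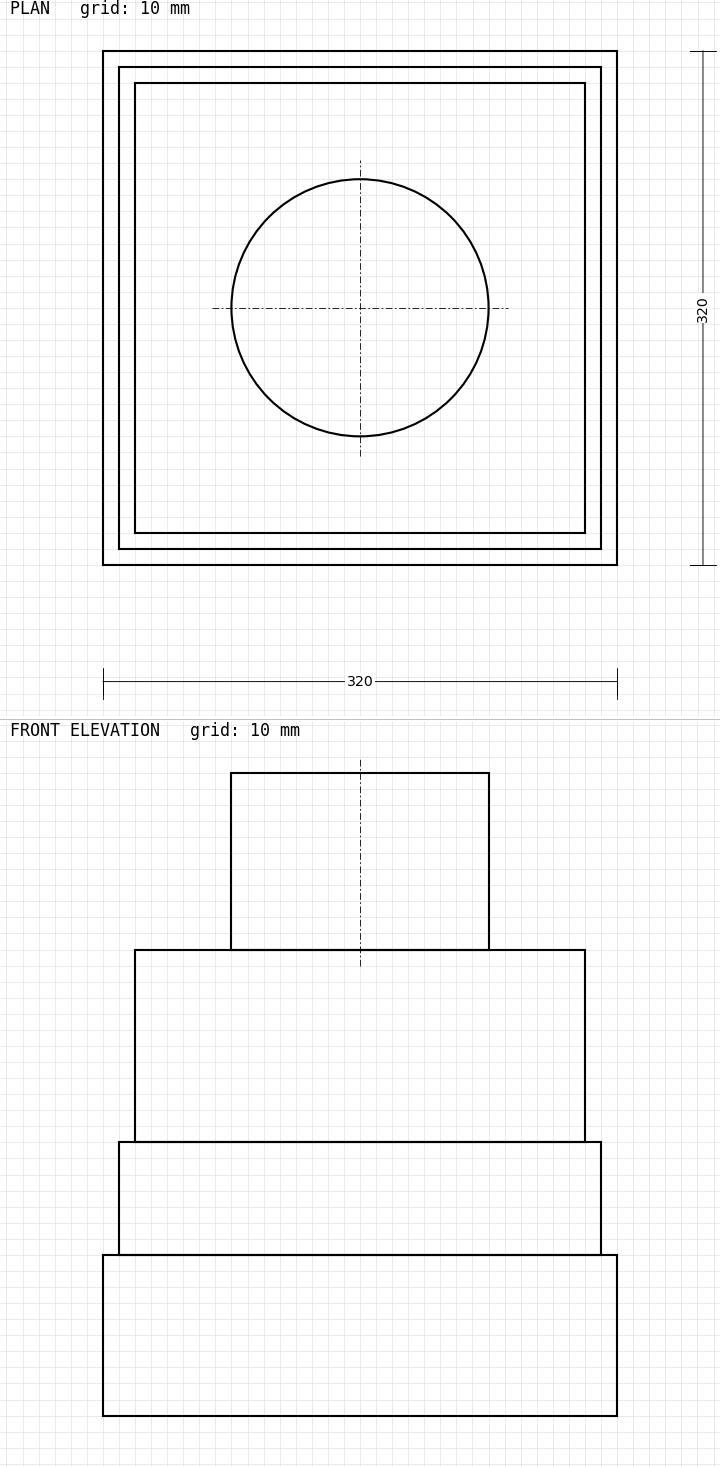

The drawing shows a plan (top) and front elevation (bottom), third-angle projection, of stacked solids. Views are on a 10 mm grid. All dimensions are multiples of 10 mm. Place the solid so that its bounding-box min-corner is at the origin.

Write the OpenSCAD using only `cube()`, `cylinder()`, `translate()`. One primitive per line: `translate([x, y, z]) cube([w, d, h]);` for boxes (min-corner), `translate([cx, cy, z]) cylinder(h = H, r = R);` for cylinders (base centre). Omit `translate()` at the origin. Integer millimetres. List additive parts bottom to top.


cube([320, 320, 100]);
translate([10, 10, 100]) cube([300, 300, 70]);
translate([20, 20, 170]) cube([280, 280, 120]);
translate([160, 160, 290]) cylinder(h = 110, r = 80);
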